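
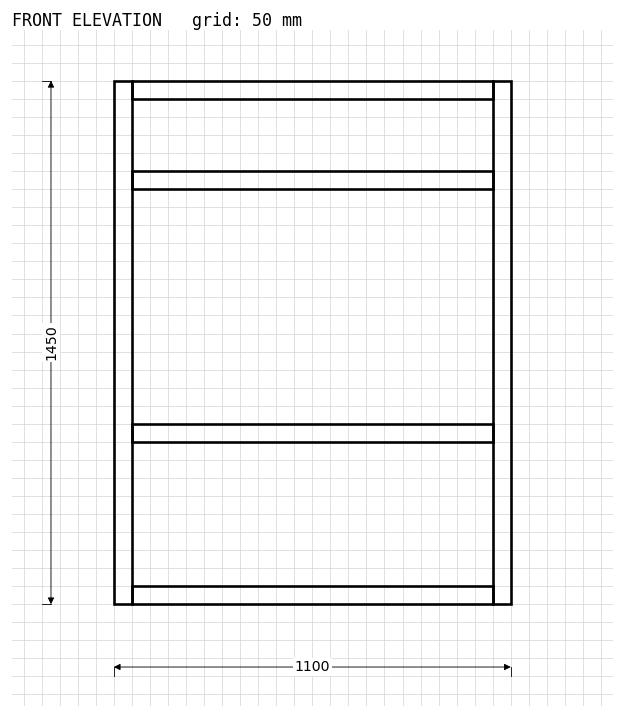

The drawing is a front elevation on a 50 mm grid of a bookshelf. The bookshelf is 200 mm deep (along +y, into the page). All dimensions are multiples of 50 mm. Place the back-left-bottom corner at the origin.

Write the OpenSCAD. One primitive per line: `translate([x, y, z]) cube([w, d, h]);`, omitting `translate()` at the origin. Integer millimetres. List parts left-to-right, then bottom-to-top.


cube([50, 200, 1450]);
translate([50, 0, 0]) cube([1000, 200, 50]);
translate([50, 0, 450]) cube([1000, 200, 50]);
translate([50, 0, 1150]) cube([1000, 200, 50]);
translate([50, 0, 1400]) cube([1000, 200, 50]);
translate([1050, 0, 0]) cube([50, 200, 1450]);


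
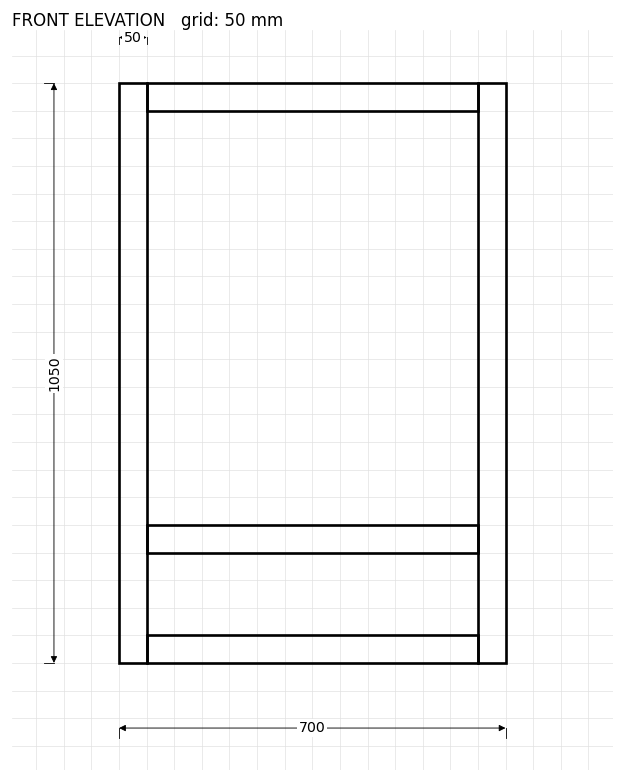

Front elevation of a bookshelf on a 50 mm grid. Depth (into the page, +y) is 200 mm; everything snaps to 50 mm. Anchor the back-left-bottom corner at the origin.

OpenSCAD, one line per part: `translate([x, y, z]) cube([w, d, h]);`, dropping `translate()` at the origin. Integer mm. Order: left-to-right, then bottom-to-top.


cube([50, 200, 1050]);
translate([50, 0, 0]) cube([600, 200, 50]);
translate([50, 0, 200]) cube([600, 200, 50]);
translate([50, 0, 1000]) cube([600, 200, 50]);
translate([650, 0, 0]) cube([50, 200, 1050]);


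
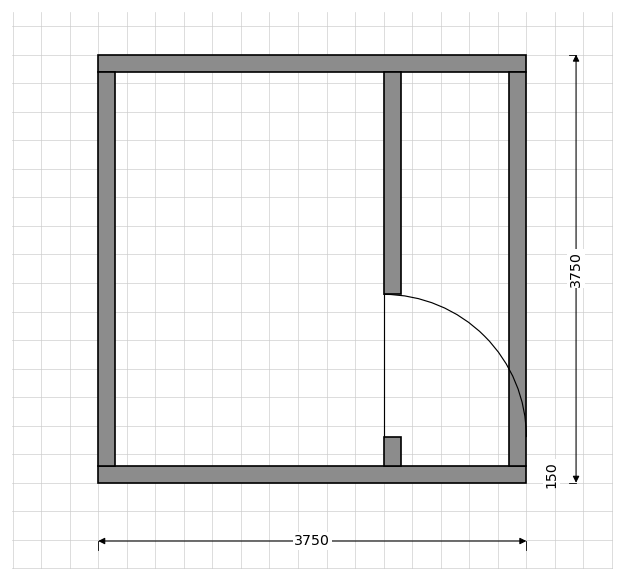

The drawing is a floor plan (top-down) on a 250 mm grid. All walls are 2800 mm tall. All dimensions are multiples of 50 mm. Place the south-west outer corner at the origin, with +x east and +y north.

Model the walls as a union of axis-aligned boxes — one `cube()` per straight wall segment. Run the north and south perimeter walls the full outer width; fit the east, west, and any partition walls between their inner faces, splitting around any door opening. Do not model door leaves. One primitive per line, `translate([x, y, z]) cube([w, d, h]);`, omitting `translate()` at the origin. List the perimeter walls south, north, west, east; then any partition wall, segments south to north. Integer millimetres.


cube([3750, 150, 2800]);
translate([0, 3600, 0]) cube([3750, 150, 2800]);
translate([0, 150, 0]) cube([150, 3450, 2800]);
translate([3600, 150, 0]) cube([150, 3450, 2800]);
translate([2500, 150, 0]) cube([150, 250, 2800]);
translate([2500, 1650, 0]) cube([150, 1950, 2800]);


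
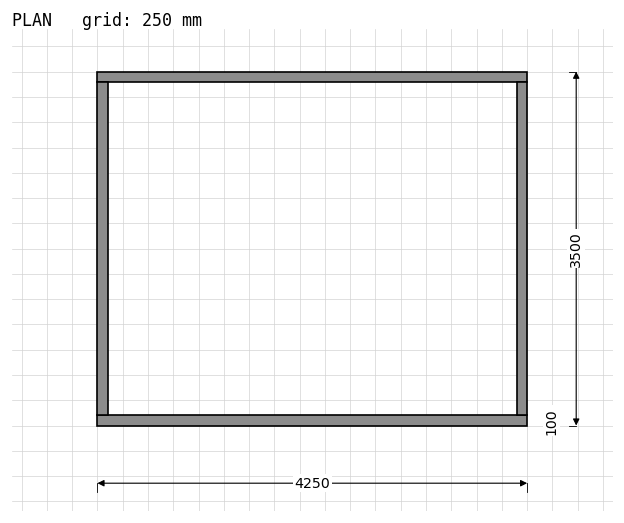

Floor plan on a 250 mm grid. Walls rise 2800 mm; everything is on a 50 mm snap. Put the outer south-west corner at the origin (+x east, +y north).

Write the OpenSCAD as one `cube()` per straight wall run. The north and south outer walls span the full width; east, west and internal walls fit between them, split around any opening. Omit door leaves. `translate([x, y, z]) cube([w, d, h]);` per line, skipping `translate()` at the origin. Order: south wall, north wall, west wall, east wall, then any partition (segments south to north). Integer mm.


cube([4250, 100, 2800]);
translate([0, 3400, 0]) cube([4250, 100, 2800]);
translate([0, 100, 0]) cube([100, 3300, 2800]);
translate([4150, 100, 0]) cube([100, 3300, 2800]);


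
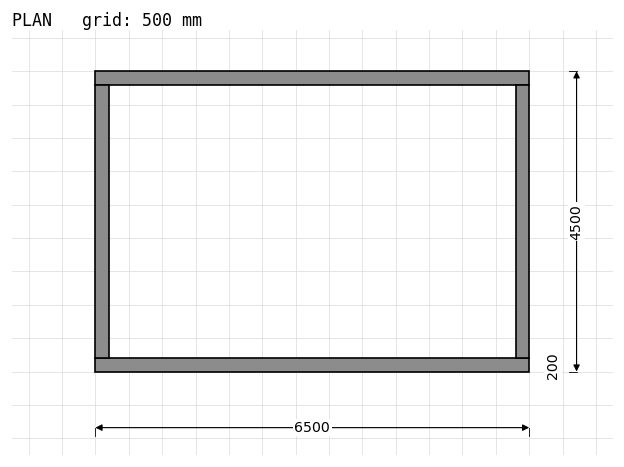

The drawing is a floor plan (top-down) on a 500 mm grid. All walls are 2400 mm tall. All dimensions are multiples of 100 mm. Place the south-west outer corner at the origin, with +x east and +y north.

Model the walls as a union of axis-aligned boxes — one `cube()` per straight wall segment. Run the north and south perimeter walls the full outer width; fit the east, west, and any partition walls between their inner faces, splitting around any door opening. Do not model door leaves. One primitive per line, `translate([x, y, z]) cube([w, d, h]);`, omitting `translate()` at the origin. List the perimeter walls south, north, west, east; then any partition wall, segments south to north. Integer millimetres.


cube([6500, 200, 2400]);
translate([0, 4300, 0]) cube([6500, 200, 2400]);
translate([0, 200, 0]) cube([200, 4100, 2400]);
translate([6300, 200, 0]) cube([200, 4100, 2400]);


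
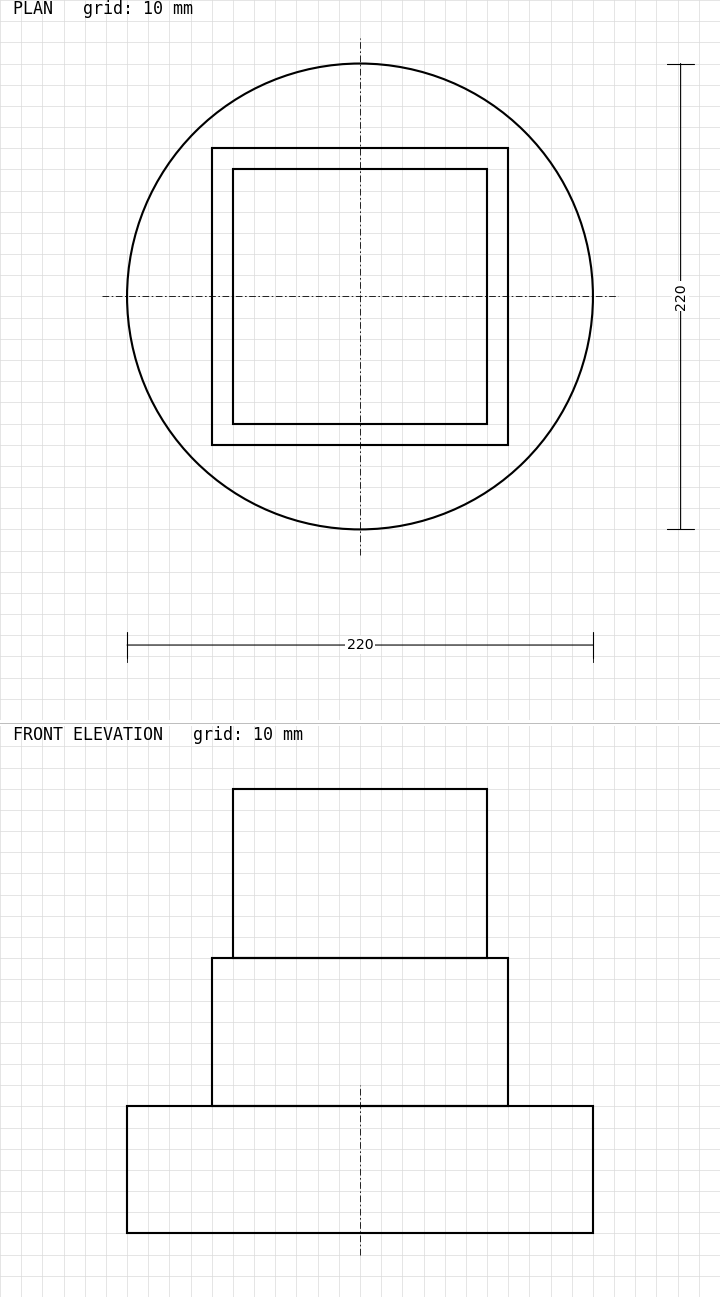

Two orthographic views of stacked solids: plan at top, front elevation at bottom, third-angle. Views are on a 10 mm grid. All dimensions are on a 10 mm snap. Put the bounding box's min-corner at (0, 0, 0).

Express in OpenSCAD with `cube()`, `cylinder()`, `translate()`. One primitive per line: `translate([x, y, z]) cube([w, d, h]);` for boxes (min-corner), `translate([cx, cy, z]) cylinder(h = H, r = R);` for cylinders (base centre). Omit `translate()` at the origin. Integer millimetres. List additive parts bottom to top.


translate([110, 110, 0]) cylinder(h = 60, r = 110);
translate([40, 40, 60]) cube([140, 140, 70]);
translate([50, 50, 130]) cube([120, 120, 80]);


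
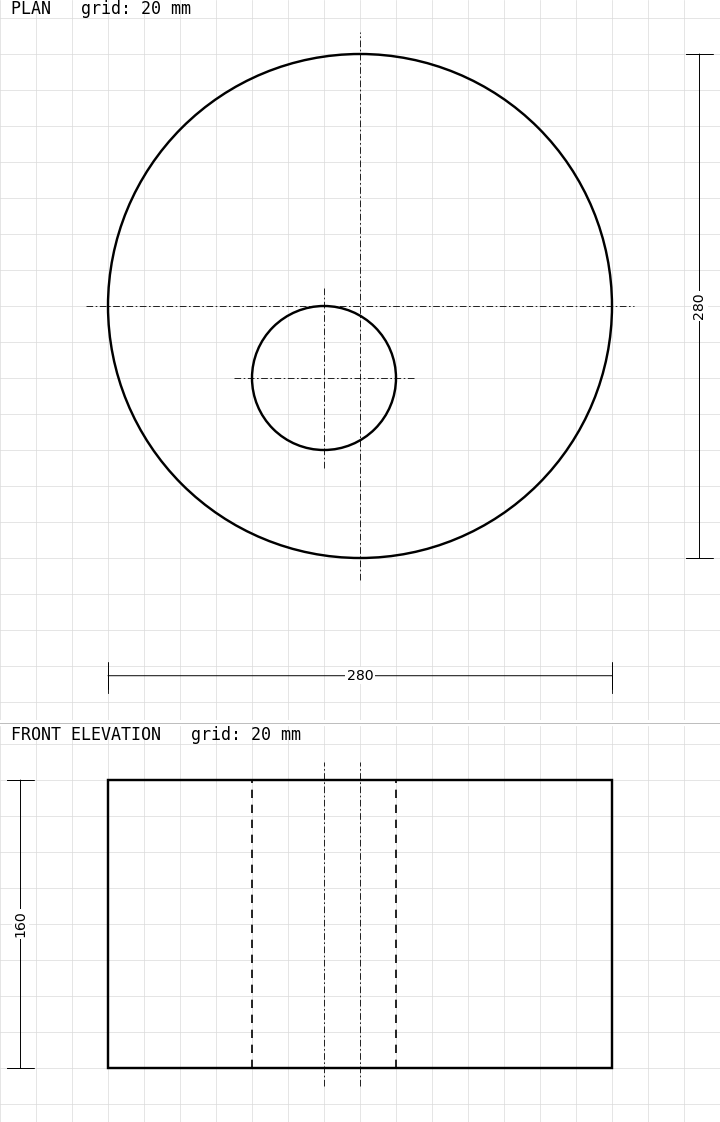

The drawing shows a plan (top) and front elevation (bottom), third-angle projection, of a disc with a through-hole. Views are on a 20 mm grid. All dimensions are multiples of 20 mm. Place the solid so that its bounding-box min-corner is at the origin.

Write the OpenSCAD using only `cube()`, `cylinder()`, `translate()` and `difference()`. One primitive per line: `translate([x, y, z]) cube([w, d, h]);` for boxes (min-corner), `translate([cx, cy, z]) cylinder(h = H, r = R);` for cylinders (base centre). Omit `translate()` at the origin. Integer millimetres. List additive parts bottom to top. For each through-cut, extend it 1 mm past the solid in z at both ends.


difference() {
  translate([140, 140, 0]) cylinder(h = 160, r = 140);
  translate([120, 100, -1]) cylinder(h = 162, r = 40);
}


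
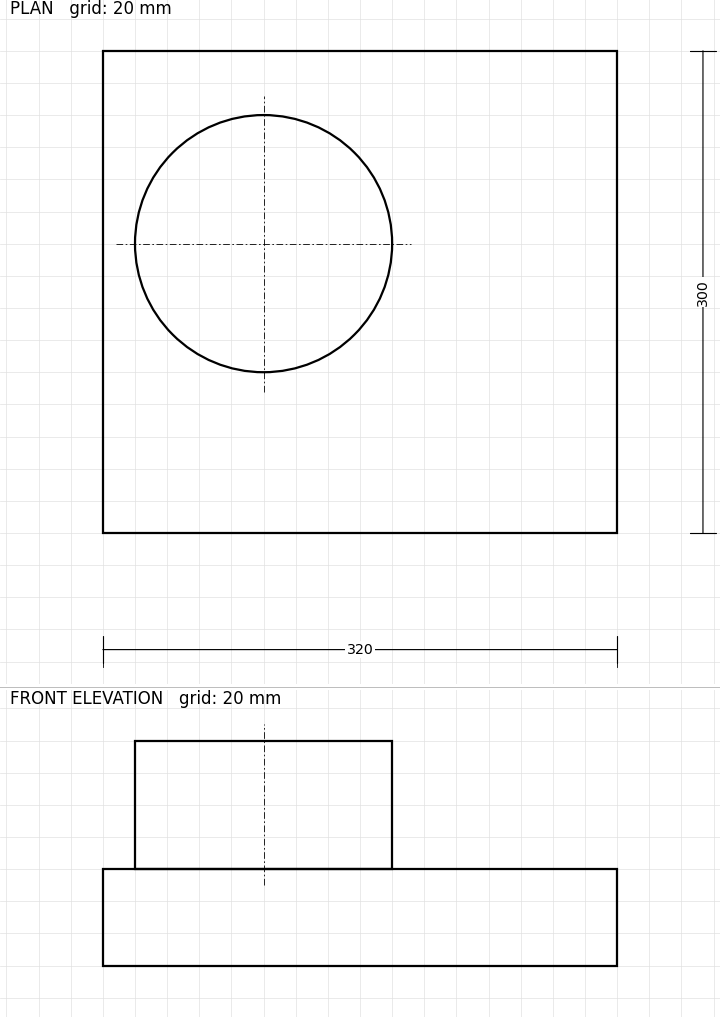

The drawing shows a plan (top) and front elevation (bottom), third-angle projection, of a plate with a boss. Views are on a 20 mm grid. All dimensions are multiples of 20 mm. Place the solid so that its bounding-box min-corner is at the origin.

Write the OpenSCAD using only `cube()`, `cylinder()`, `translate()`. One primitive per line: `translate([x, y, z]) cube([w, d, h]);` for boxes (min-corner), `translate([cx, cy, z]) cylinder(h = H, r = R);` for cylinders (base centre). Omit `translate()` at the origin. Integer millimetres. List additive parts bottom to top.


cube([320, 300, 60]);
translate([100, 180, 60]) cylinder(h = 80, r = 80);


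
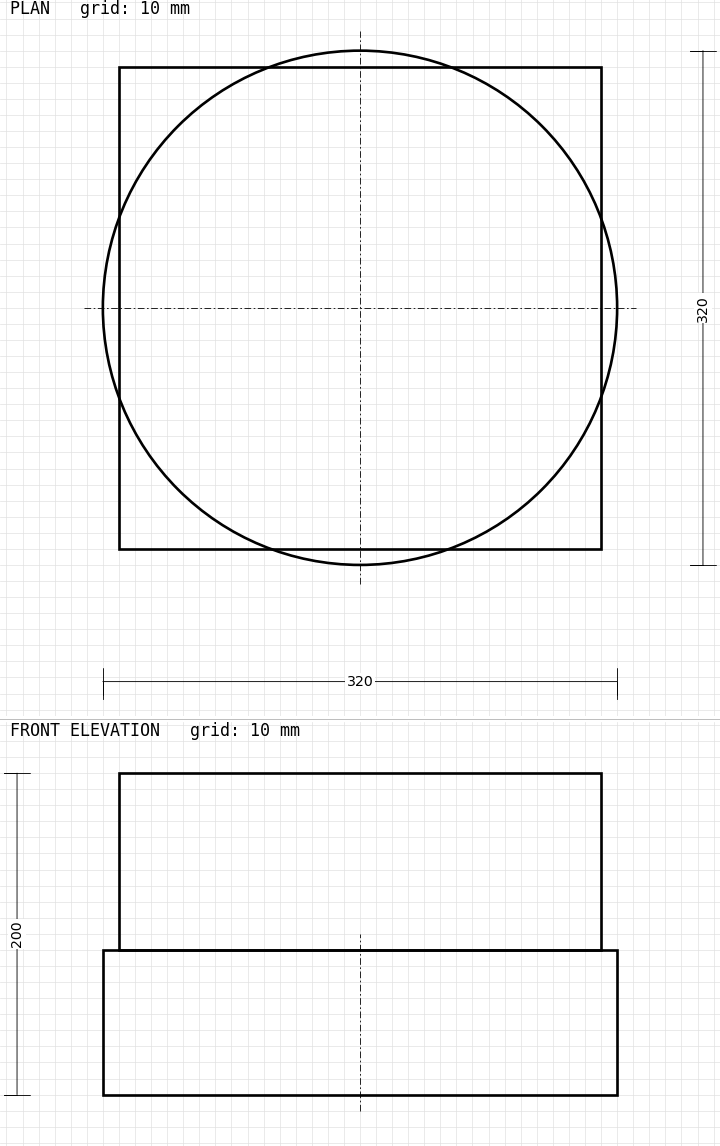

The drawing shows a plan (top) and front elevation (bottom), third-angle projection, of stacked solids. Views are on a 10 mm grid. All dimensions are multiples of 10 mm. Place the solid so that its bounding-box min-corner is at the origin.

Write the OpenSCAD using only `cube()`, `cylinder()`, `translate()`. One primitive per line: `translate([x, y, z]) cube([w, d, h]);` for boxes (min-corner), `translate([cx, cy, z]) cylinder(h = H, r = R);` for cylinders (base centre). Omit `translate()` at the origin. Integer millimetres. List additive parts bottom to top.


translate([160, 160, 0]) cylinder(h = 90, r = 160);
translate([10, 10, 90]) cube([300, 300, 110]);


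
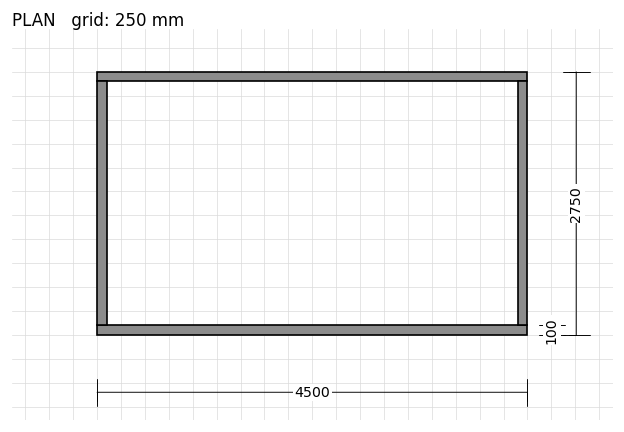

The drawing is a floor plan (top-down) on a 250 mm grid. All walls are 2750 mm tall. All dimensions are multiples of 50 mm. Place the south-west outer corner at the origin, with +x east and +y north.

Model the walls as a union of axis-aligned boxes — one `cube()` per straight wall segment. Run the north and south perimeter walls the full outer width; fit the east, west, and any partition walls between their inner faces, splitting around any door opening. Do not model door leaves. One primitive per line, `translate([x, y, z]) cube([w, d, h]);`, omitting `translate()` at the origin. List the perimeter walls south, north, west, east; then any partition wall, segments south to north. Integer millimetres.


cube([4500, 100, 2750]);
translate([0, 2650, 0]) cube([4500, 100, 2750]);
translate([0, 100, 0]) cube([100, 2550, 2750]);
translate([4400, 100, 0]) cube([100, 2550, 2750]);


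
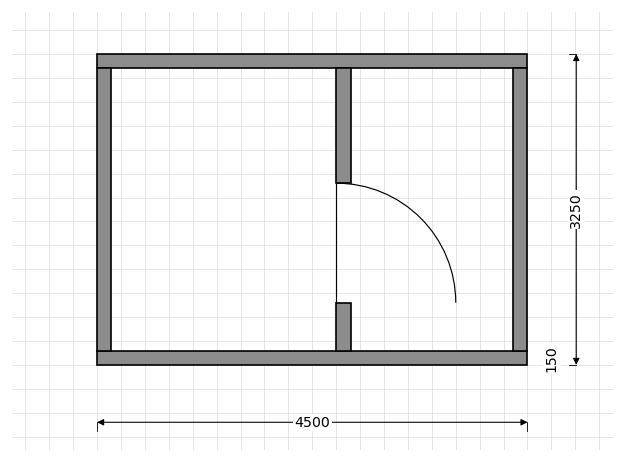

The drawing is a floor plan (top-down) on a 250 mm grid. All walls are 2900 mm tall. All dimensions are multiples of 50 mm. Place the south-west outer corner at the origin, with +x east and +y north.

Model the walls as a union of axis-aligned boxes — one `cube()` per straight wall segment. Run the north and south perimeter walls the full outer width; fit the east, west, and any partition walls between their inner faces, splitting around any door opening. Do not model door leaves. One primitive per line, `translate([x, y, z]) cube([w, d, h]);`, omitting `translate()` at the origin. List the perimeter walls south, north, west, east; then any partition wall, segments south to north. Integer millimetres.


cube([4500, 150, 2900]);
translate([0, 3100, 0]) cube([4500, 150, 2900]);
translate([0, 150, 0]) cube([150, 2950, 2900]);
translate([4350, 150, 0]) cube([150, 2950, 2900]);
translate([2500, 150, 0]) cube([150, 500, 2900]);
translate([2500, 1900, 0]) cube([150, 1200, 2900]);


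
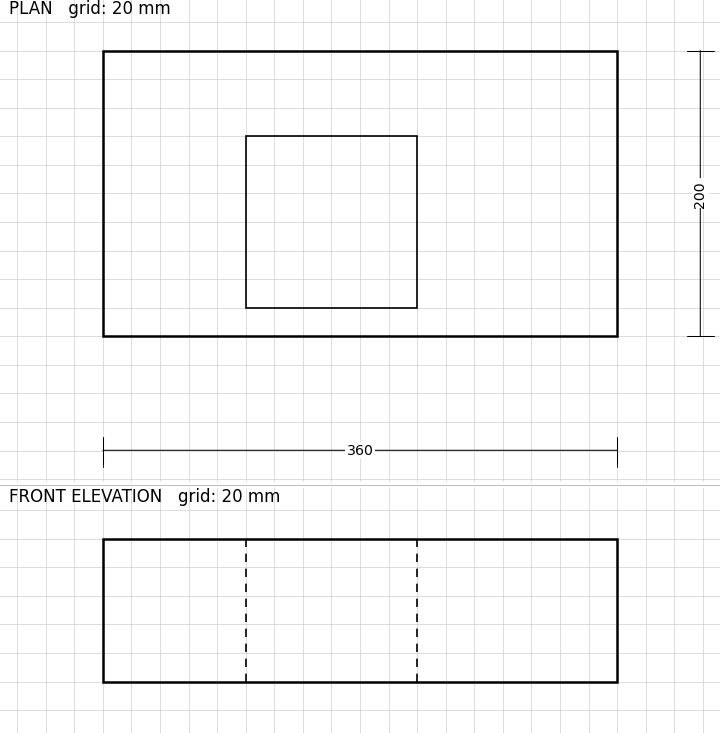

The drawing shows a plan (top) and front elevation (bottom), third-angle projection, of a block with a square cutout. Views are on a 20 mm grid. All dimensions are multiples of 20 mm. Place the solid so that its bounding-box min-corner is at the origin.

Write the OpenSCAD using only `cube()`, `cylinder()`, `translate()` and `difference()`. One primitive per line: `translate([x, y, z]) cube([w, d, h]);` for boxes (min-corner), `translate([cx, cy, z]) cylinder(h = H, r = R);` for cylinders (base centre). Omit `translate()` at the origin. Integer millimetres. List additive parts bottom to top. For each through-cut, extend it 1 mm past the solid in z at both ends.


difference() {
  cube([360, 200, 100]);
  translate([100, 20, -1]) cube([120, 120, 102]);
}


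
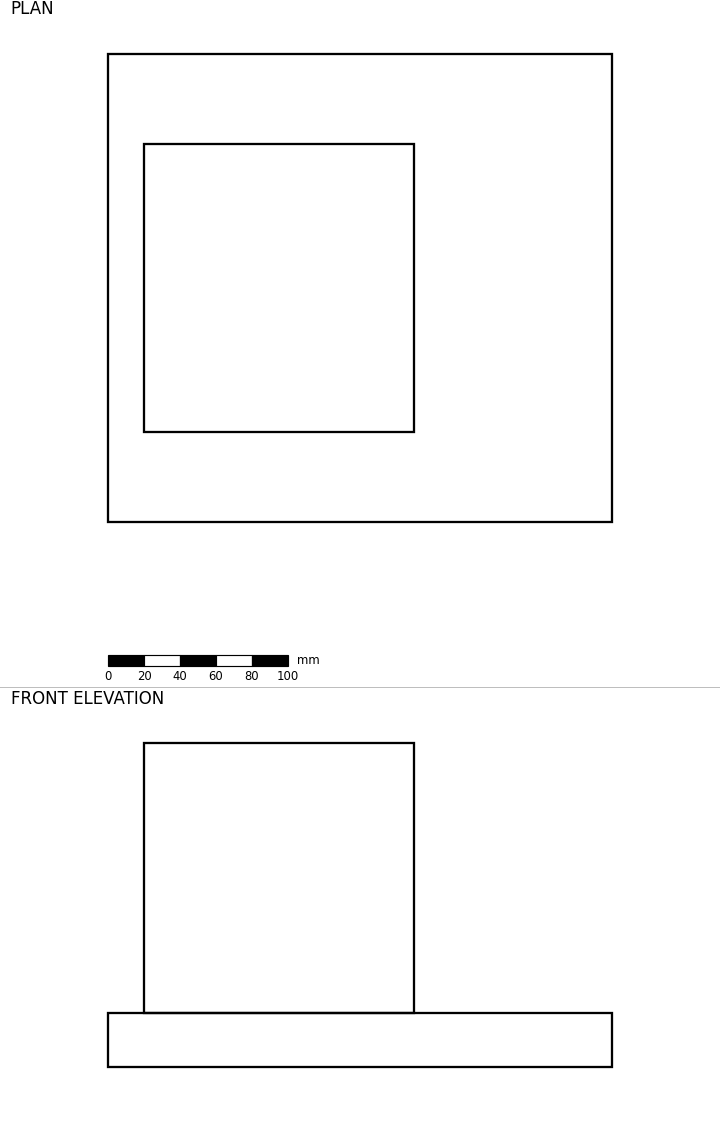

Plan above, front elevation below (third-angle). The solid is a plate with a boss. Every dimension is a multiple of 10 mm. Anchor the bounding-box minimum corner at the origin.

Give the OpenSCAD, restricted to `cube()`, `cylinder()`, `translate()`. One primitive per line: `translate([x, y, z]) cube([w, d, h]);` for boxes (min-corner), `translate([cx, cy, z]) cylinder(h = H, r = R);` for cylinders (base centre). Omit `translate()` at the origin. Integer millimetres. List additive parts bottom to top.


cube([280, 260, 30]);
translate([20, 50, 30]) cube([150, 160, 150]);


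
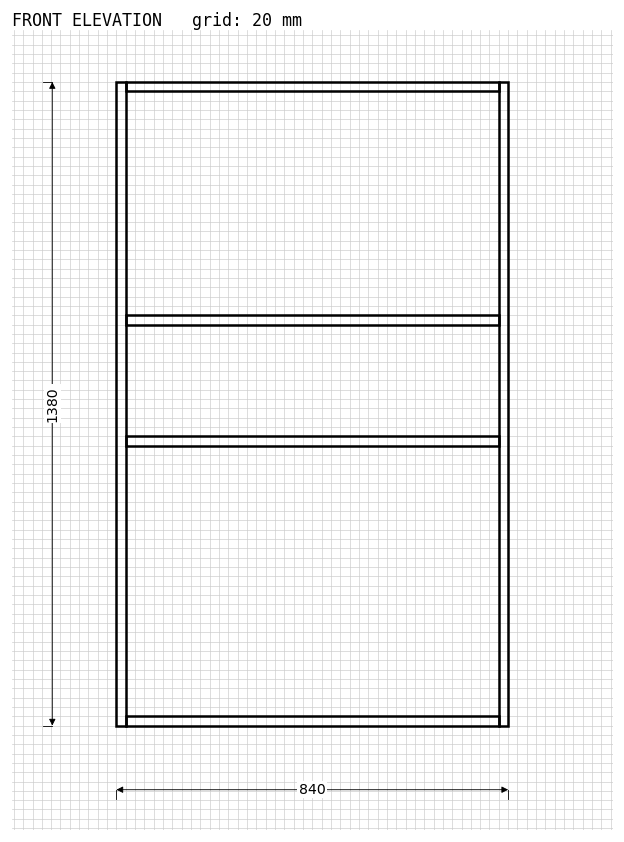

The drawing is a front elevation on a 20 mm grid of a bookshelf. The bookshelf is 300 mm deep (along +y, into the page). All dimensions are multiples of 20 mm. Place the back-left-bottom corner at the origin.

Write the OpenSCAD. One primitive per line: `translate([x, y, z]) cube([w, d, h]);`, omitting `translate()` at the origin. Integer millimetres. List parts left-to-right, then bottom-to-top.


cube([20, 300, 1380]);
translate([20, 0, 0]) cube([800, 300, 20]);
translate([20, 0, 600]) cube([800, 300, 20]);
translate([20, 0, 860]) cube([800, 300, 20]);
translate([20, 0, 1360]) cube([800, 300, 20]);
translate([820, 0, 0]) cube([20, 300, 1380]);


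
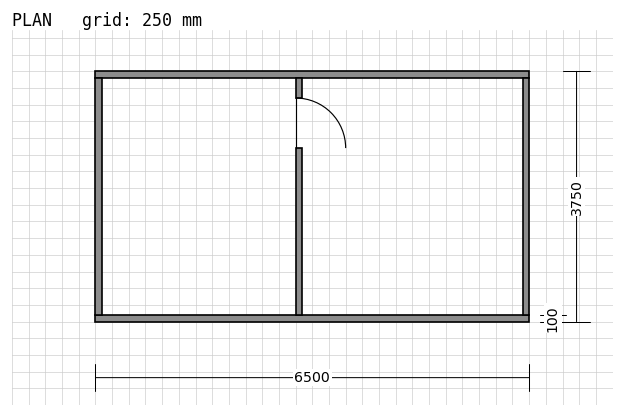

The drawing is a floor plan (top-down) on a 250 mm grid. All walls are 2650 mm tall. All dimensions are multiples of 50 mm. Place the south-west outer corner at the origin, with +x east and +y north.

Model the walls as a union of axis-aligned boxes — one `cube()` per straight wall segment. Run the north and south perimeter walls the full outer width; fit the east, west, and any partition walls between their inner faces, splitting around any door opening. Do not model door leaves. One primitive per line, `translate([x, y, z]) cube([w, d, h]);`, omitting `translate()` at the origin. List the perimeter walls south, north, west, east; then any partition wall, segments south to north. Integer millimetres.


cube([6500, 100, 2650]);
translate([0, 3650, 0]) cube([6500, 100, 2650]);
translate([0, 100, 0]) cube([100, 3550, 2650]);
translate([6400, 100, 0]) cube([100, 3550, 2650]);
translate([3000, 100, 0]) cube([100, 2500, 2650]);
translate([3000, 3350, 0]) cube([100, 300, 2650]);


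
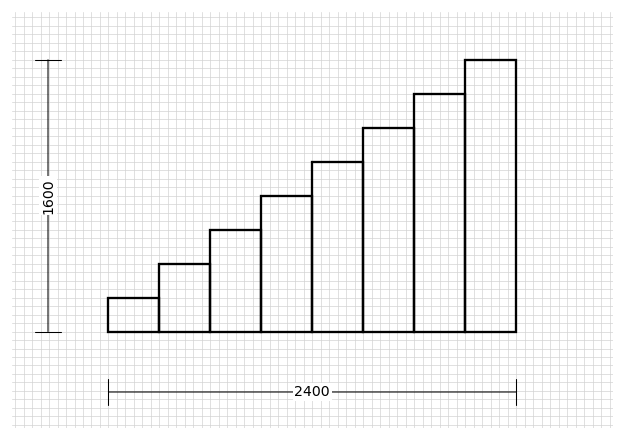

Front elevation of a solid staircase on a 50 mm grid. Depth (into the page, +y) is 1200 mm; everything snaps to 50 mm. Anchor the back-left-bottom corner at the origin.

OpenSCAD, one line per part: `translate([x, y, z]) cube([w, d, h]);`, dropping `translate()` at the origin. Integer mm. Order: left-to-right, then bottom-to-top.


cube([300, 1200, 200]);
translate([300, 0, 0]) cube([300, 1200, 400]);
translate([600, 0, 0]) cube([300, 1200, 600]);
translate([900, 0, 0]) cube([300, 1200, 800]);
translate([1200, 0, 0]) cube([300, 1200, 1000]);
translate([1500, 0, 0]) cube([300, 1200, 1200]);
translate([1800, 0, 0]) cube([300, 1200, 1400]);
translate([2100, 0, 0]) cube([300, 1200, 1600]);


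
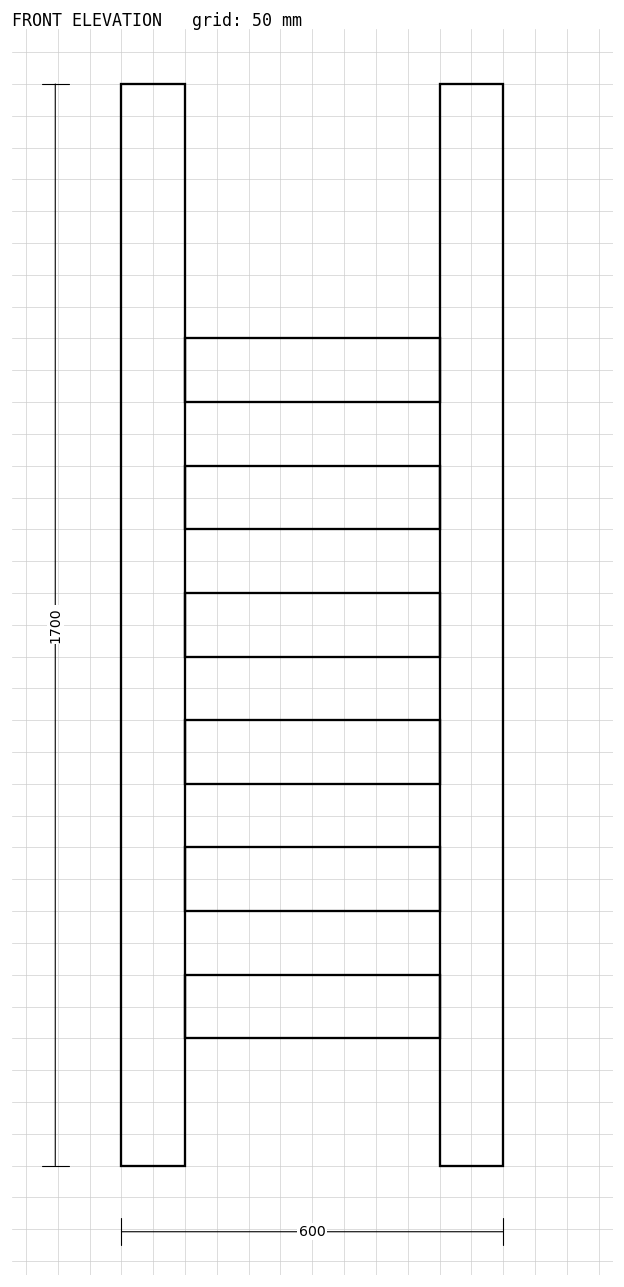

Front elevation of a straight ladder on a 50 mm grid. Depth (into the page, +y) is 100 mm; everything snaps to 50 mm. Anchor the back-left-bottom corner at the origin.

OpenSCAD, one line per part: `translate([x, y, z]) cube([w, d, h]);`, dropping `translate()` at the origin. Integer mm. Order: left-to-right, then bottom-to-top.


cube([100, 100, 1700]);
translate([100, 0, 200]) cube([400, 100, 100]);
translate([100, 0, 400]) cube([400, 100, 100]);
translate([100, 0, 600]) cube([400, 100, 100]);
translate([100, 0, 800]) cube([400, 100, 100]);
translate([100, 0, 1000]) cube([400, 100, 100]);
translate([100, 0, 1200]) cube([400, 100, 100]);
translate([500, 0, 0]) cube([100, 100, 1700]);


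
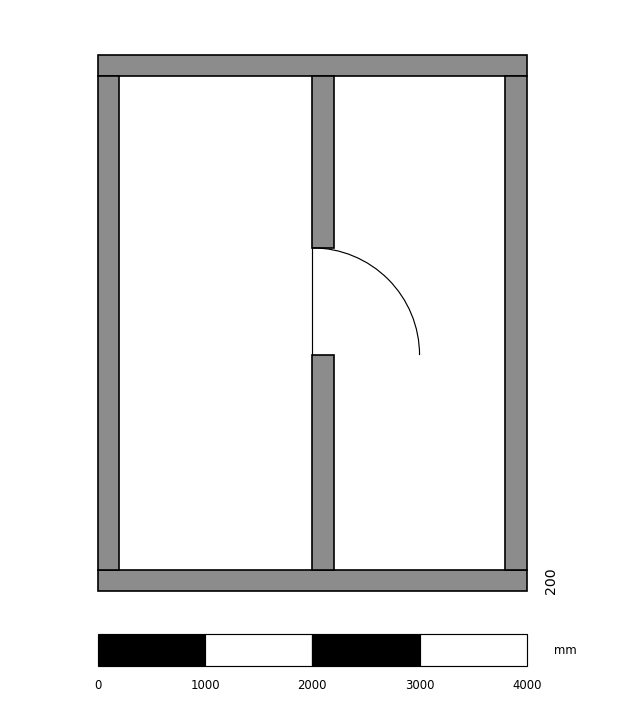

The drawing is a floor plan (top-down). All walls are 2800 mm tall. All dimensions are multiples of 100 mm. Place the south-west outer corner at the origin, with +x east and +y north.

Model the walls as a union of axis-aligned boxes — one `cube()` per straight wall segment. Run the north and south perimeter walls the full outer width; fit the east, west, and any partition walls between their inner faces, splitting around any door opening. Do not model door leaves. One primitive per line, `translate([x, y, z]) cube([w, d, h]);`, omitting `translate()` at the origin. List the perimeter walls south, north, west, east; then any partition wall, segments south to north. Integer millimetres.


cube([4000, 200, 2800]);
translate([0, 4800, 0]) cube([4000, 200, 2800]);
translate([0, 200, 0]) cube([200, 4600, 2800]);
translate([3800, 200, 0]) cube([200, 4600, 2800]);
translate([2000, 200, 0]) cube([200, 2000, 2800]);
translate([2000, 3200, 0]) cube([200, 1600, 2800]);


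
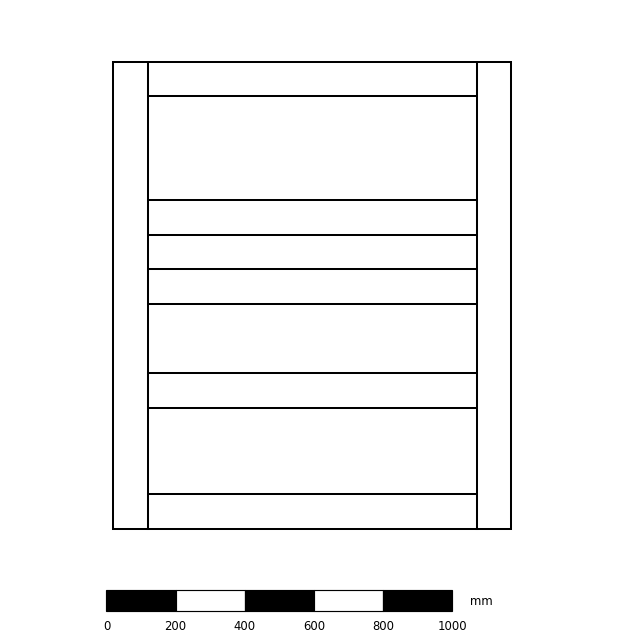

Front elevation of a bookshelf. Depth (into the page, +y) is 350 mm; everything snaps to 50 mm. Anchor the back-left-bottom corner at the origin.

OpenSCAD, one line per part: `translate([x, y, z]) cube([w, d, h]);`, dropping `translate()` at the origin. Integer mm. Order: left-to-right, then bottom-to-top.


cube([100, 350, 1350]);
translate([100, 0, 0]) cube([950, 350, 100]);
translate([100, 0, 350]) cube([950, 350, 100]);
translate([100, 0, 650]) cube([950, 350, 100]);
translate([100, 0, 850]) cube([950, 350, 100]);
translate([100, 0, 1250]) cube([950, 350, 100]);
translate([1050, 0, 0]) cube([100, 350, 1350]);


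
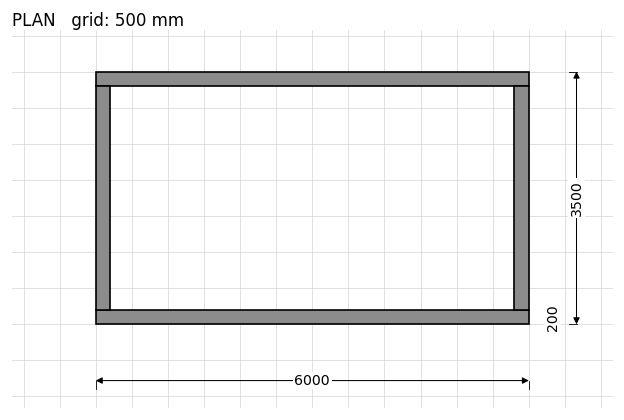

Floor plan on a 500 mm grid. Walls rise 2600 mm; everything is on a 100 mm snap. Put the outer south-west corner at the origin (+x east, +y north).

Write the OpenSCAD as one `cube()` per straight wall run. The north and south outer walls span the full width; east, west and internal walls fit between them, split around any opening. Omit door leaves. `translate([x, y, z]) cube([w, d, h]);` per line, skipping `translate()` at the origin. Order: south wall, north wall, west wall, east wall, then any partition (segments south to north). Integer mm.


cube([6000, 200, 2600]);
translate([0, 3300, 0]) cube([6000, 200, 2600]);
translate([0, 200, 0]) cube([200, 3100, 2600]);
translate([5800, 200, 0]) cube([200, 3100, 2600]);


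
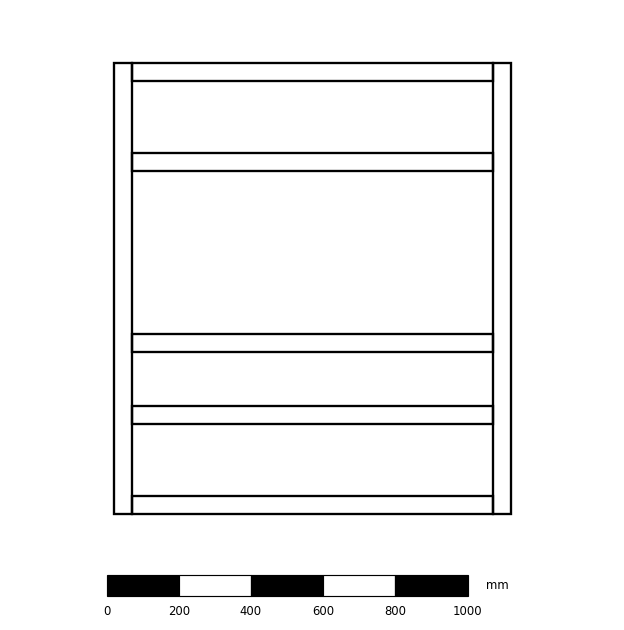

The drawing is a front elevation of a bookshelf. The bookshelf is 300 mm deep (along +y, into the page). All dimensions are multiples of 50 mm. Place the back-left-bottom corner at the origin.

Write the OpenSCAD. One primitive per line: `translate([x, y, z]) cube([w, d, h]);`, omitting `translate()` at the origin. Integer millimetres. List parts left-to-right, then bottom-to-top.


cube([50, 300, 1250]);
translate([50, 0, 0]) cube([1000, 300, 50]);
translate([50, 0, 250]) cube([1000, 300, 50]);
translate([50, 0, 450]) cube([1000, 300, 50]);
translate([50, 0, 950]) cube([1000, 300, 50]);
translate([50, 0, 1200]) cube([1000, 300, 50]);
translate([1050, 0, 0]) cube([50, 300, 1250]);


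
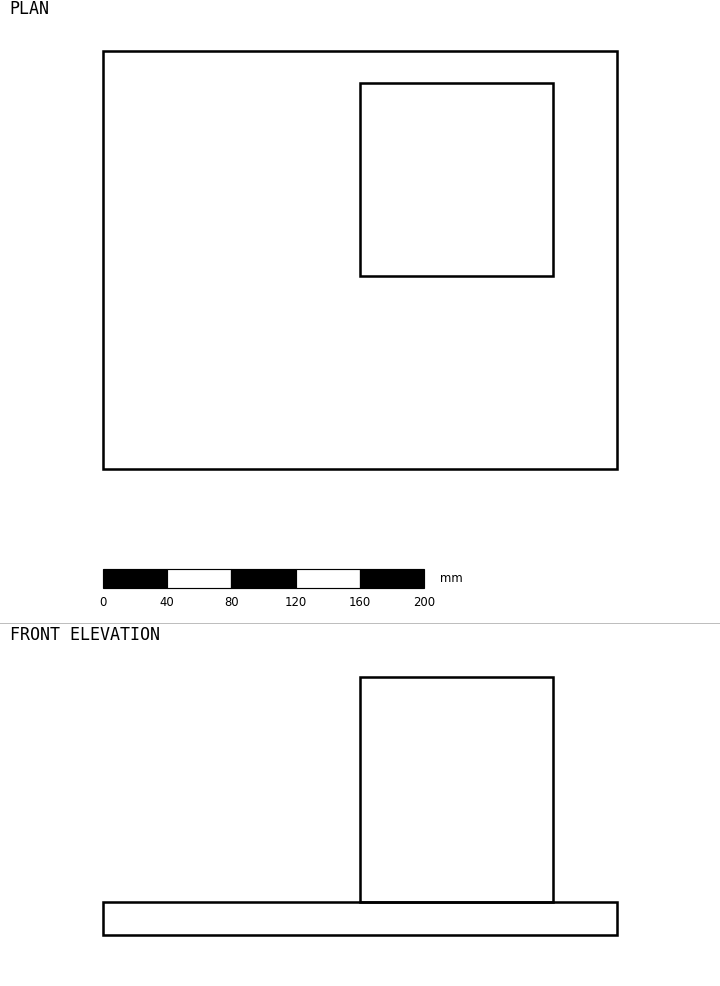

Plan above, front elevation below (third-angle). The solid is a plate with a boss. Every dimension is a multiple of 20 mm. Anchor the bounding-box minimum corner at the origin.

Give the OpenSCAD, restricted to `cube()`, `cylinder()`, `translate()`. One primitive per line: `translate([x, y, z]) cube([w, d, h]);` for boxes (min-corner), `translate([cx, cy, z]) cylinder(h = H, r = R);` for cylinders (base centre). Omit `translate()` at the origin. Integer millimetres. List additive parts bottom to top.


cube([320, 260, 20]);
translate([160, 120, 20]) cube([120, 120, 140]);


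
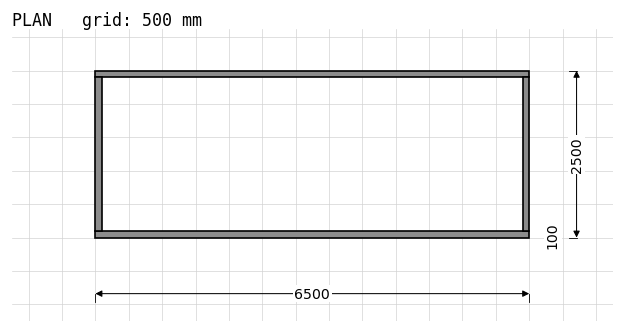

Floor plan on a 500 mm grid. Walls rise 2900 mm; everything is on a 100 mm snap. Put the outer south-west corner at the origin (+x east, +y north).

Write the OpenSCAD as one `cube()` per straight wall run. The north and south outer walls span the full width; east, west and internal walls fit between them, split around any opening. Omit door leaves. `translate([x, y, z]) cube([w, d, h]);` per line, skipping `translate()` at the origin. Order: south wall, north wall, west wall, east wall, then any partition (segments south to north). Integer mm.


cube([6500, 100, 2900]);
translate([0, 2400, 0]) cube([6500, 100, 2900]);
translate([0, 100, 0]) cube([100, 2300, 2900]);
translate([6400, 100, 0]) cube([100, 2300, 2900]);


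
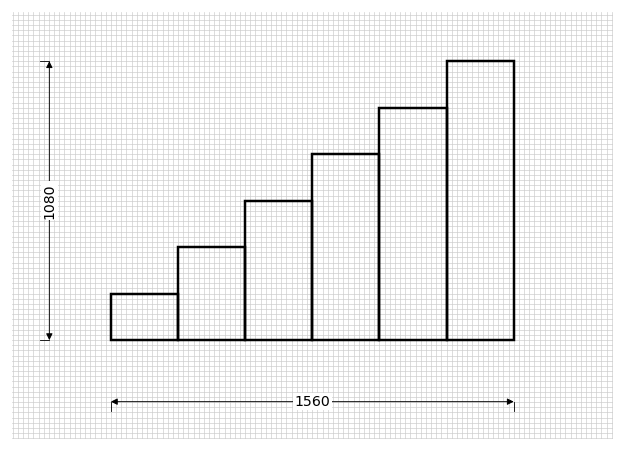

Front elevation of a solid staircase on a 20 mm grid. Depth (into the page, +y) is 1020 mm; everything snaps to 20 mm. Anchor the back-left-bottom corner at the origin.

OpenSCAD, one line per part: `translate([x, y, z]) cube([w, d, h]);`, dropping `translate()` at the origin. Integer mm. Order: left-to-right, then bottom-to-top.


cube([260, 1020, 180]);
translate([260, 0, 0]) cube([260, 1020, 360]);
translate([520, 0, 0]) cube([260, 1020, 540]);
translate([780, 0, 0]) cube([260, 1020, 720]);
translate([1040, 0, 0]) cube([260, 1020, 900]);
translate([1300, 0, 0]) cube([260, 1020, 1080]);


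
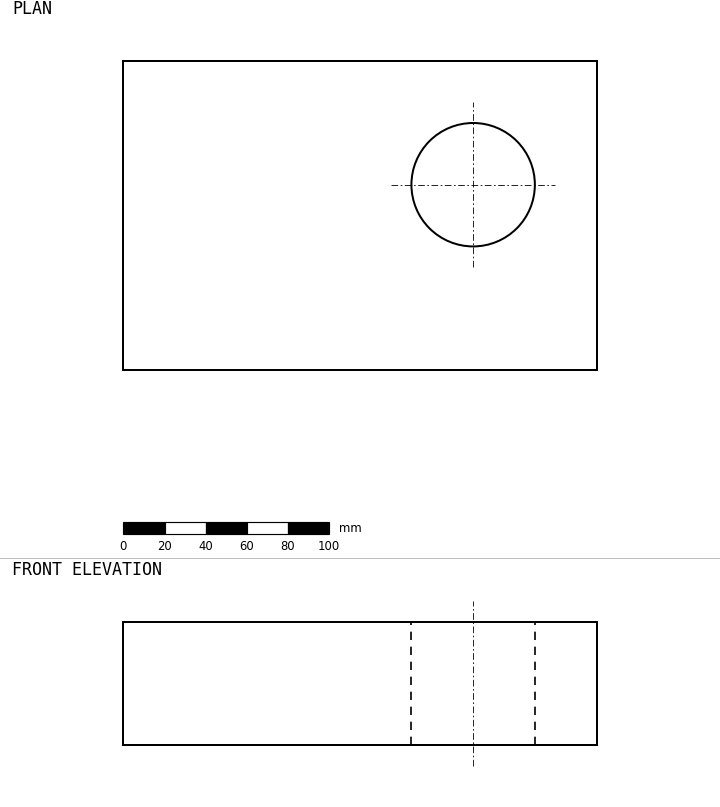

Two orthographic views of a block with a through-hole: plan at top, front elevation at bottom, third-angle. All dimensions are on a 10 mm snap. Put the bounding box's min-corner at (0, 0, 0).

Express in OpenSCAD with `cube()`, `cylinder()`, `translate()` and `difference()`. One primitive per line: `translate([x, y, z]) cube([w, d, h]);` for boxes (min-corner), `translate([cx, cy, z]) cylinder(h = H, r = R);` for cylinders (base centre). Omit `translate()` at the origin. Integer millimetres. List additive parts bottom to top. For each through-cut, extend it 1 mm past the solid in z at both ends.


difference() {
  cube([230, 150, 60]);
  translate([170, 90, -1]) cylinder(h = 62, r = 30);
}


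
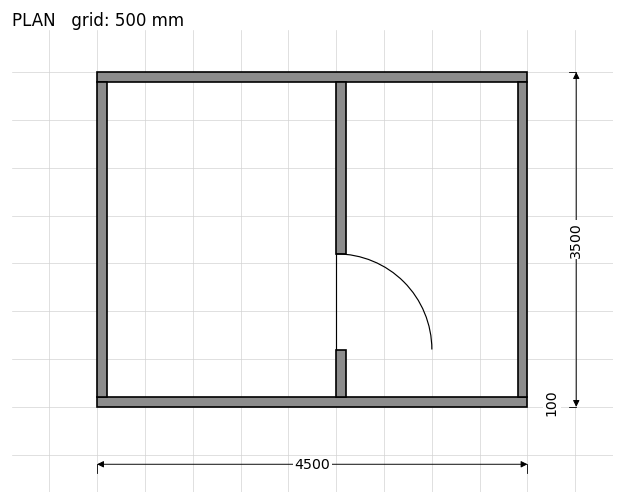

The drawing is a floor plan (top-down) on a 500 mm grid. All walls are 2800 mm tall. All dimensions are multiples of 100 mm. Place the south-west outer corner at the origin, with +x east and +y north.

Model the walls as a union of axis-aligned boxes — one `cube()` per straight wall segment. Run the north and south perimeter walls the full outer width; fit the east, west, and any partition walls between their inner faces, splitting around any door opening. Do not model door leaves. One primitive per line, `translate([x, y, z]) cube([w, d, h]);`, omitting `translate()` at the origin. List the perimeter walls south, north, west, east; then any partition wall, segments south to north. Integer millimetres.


cube([4500, 100, 2800]);
translate([0, 3400, 0]) cube([4500, 100, 2800]);
translate([0, 100, 0]) cube([100, 3300, 2800]);
translate([4400, 100, 0]) cube([100, 3300, 2800]);
translate([2500, 100, 0]) cube([100, 500, 2800]);
translate([2500, 1600, 0]) cube([100, 1800, 2800]);


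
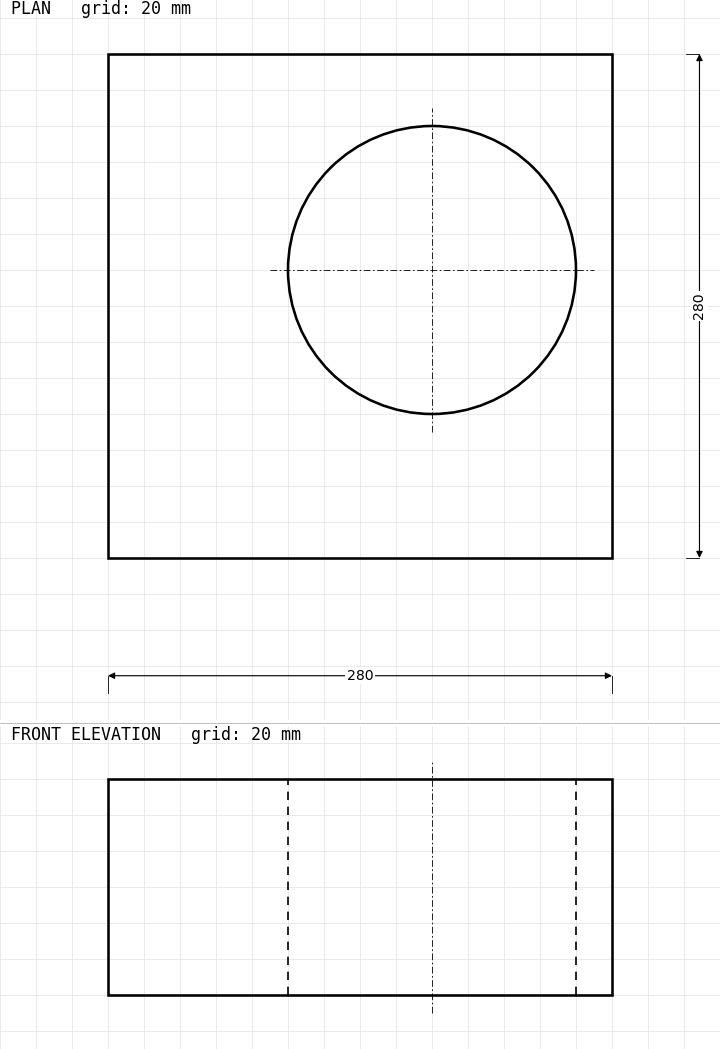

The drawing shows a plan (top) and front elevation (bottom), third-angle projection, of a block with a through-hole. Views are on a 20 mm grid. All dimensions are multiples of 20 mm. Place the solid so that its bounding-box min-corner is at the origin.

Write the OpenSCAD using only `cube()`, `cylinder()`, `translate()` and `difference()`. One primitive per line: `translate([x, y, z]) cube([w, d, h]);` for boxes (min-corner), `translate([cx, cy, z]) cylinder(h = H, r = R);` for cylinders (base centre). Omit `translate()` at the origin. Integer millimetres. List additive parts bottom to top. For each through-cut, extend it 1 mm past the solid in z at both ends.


difference() {
  cube([280, 280, 120]);
  translate([180, 160, -1]) cylinder(h = 122, r = 80);
}


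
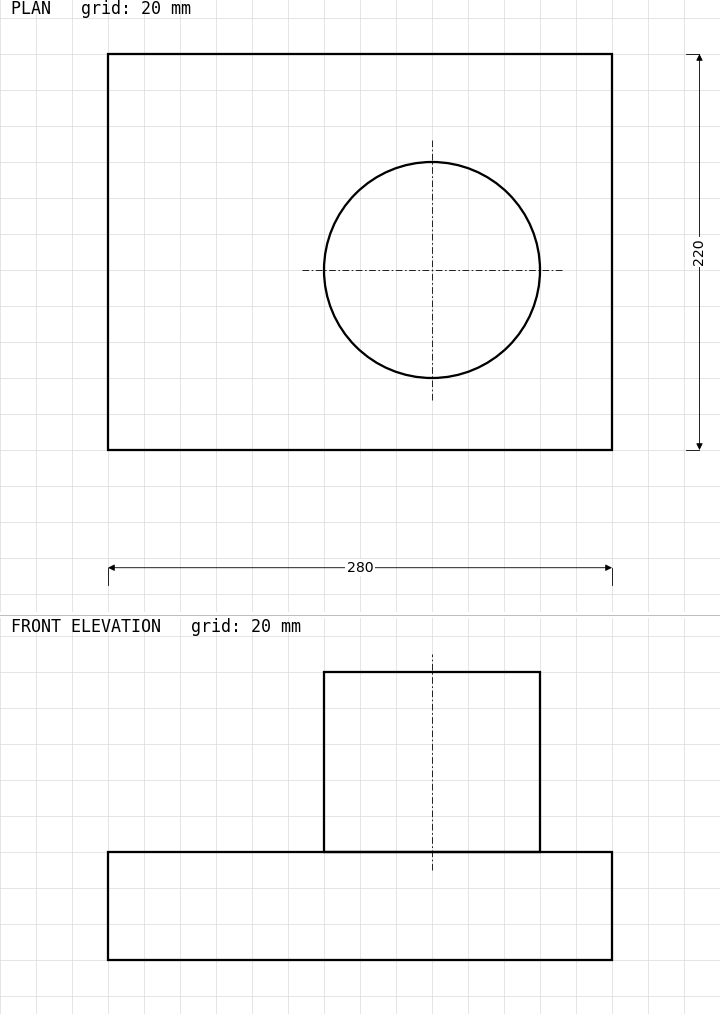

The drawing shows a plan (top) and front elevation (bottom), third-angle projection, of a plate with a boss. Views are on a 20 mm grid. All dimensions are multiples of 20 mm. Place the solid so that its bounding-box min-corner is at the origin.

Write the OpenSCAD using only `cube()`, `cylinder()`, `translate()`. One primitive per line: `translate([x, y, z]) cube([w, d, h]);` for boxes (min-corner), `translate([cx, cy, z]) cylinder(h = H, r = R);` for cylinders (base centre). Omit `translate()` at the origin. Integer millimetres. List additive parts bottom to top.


cube([280, 220, 60]);
translate([180, 100, 60]) cylinder(h = 100, r = 60);


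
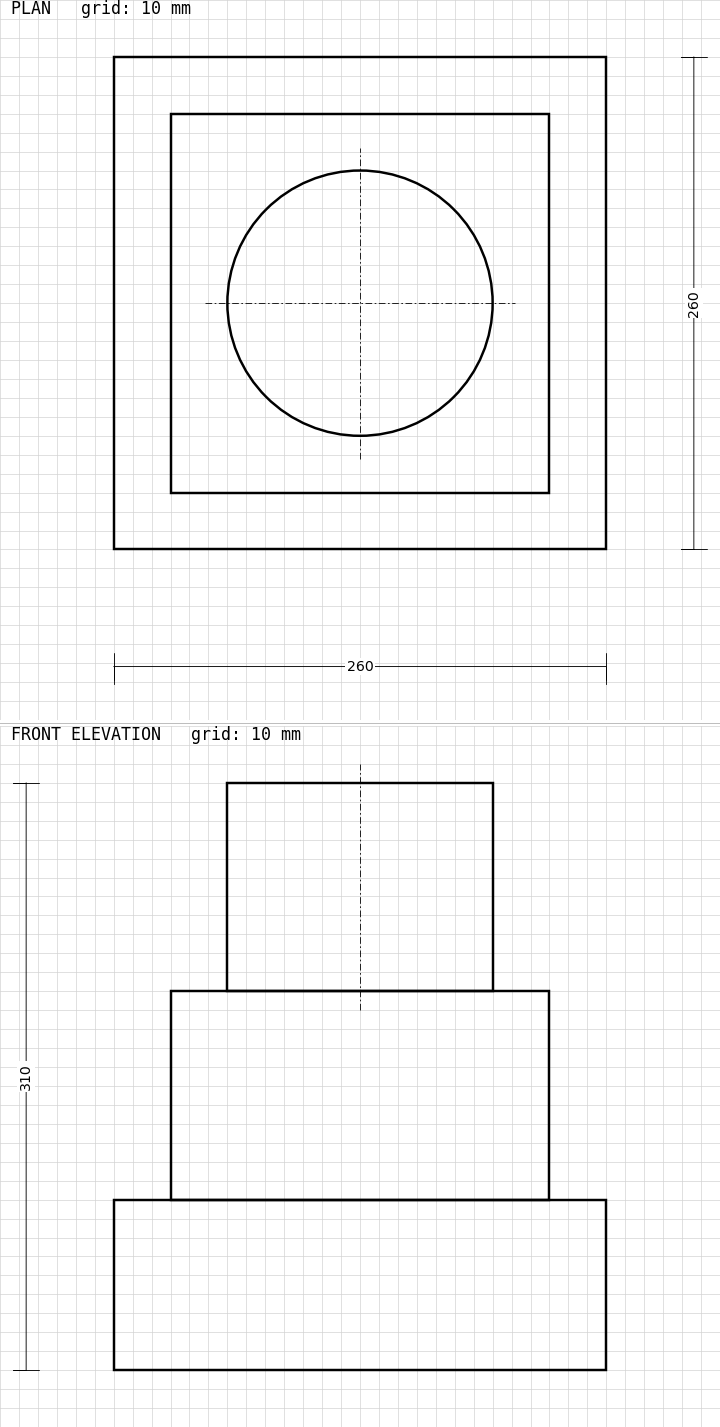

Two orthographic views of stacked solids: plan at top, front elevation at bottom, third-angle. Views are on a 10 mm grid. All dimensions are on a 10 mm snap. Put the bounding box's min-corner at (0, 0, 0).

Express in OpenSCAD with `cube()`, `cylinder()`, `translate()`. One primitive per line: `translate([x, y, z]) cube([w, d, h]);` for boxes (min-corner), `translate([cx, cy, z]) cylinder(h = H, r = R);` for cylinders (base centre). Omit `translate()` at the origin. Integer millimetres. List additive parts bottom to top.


cube([260, 260, 90]);
translate([30, 30, 90]) cube([200, 200, 110]);
translate([130, 130, 200]) cylinder(h = 110, r = 70);


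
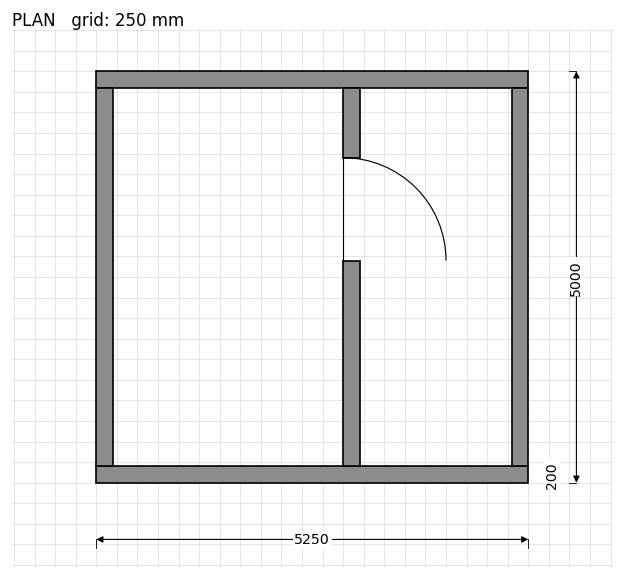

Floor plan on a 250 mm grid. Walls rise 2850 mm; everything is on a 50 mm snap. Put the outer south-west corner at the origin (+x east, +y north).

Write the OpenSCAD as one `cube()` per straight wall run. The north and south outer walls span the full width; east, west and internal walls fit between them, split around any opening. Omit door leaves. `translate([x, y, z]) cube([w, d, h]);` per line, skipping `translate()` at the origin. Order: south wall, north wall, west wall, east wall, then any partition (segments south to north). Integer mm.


cube([5250, 200, 2850]);
translate([0, 4800, 0]) cube([5250, 200, 2850]);
translate([0, 200, 0]) cube([200, 4600, 2850]);
translate([5050, 200, 0]) cube([200, 4600, 2850]);
translate([3000, 200, 0]) cube([200, 2500, 2850]);
translate([3000, 3950, 0]) cube([200, 850, 2850]);


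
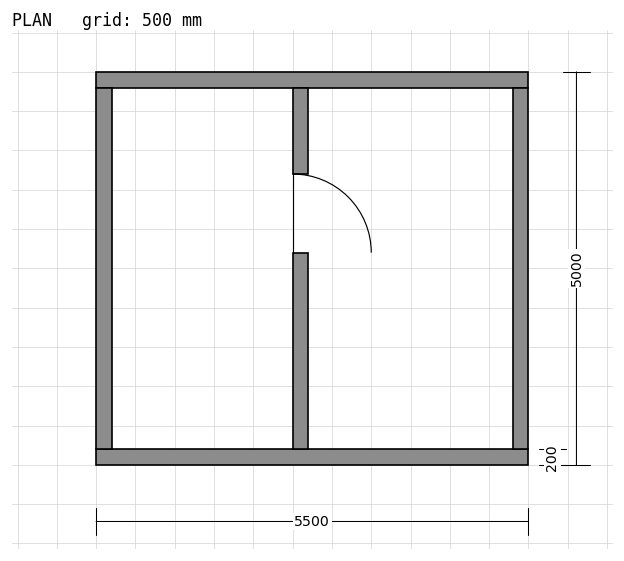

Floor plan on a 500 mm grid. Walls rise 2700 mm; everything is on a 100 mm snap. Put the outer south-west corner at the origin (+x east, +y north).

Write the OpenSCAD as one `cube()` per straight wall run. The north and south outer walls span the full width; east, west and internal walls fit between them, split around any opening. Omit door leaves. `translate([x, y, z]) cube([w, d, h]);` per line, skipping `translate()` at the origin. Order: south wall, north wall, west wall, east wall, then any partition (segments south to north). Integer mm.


cube([5500, 200, 2700]);
translate([0, 4800, 0]) cube([5500, 200, 2700]);
translate([0, 200, 0]) cube([200, 4600, 2700]);
translate([5300, 200, 0]) cube([200, 4600, 2700]);
translate([2500, 200, 0]) cube([200, 2500, 2700]);
translate([2500, 3700, 0]) cube([200, 1100, 2700]);


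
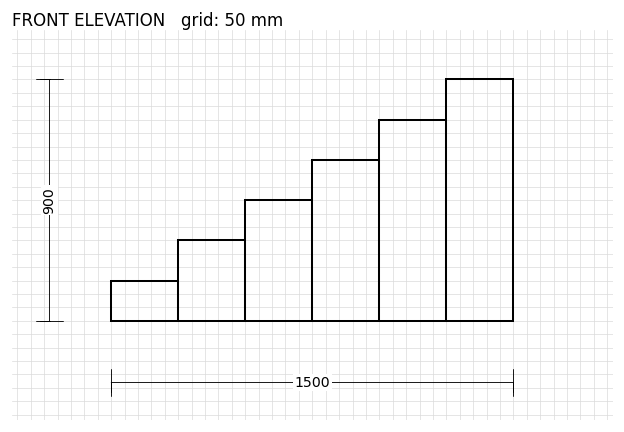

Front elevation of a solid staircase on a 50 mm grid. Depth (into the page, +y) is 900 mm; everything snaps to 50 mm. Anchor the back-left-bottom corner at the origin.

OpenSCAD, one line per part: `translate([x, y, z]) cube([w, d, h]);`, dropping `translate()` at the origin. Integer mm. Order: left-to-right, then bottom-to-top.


cube([250, 900, 150]);
translate([250, 0, 0]) cube([250, 900, 300]);
translate([500, 0, 0]) cube([250, 900, 450]);
translate([750, 0, 0]) cube([250, 900, 600]);
translate([1000, 0, 0]) cube([250, 900, 750]);
translate([1250, 0, 0]) cube([250, 900, 900]);


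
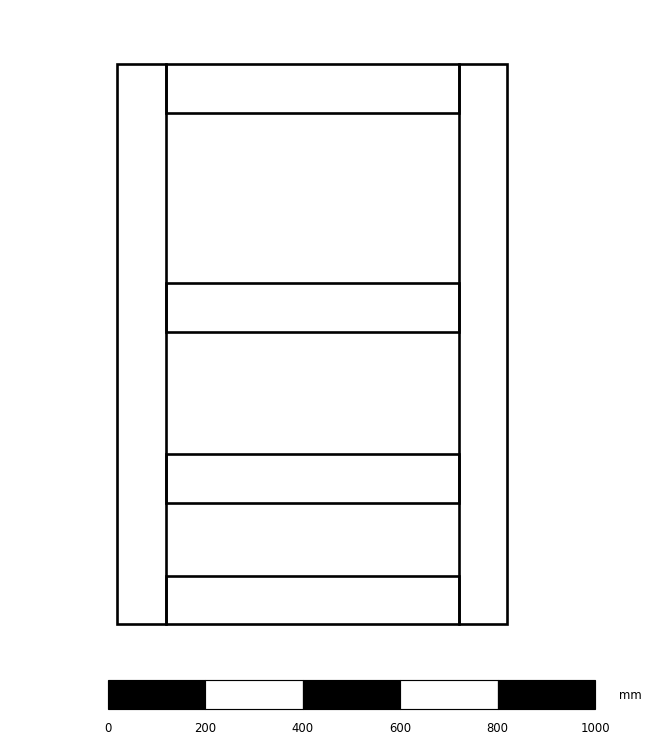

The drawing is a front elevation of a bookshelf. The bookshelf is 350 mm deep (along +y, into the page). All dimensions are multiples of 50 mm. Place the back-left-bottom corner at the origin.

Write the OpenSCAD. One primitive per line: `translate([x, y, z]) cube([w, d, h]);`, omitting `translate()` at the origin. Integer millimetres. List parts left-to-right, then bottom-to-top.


cube([100, 350, 1150]);
translate([100, 0, 0]) cube([600, 350, 100]);
translate([100, 0, 250]) cube([600, 350, 100]);
translate([100, 0, 600]) cube([600, 350, 100]);
translate([100, 0, 1050]) cube([600, 350, 100]);
translate([700, 0, 0]) cube([100, 350, 1150]);


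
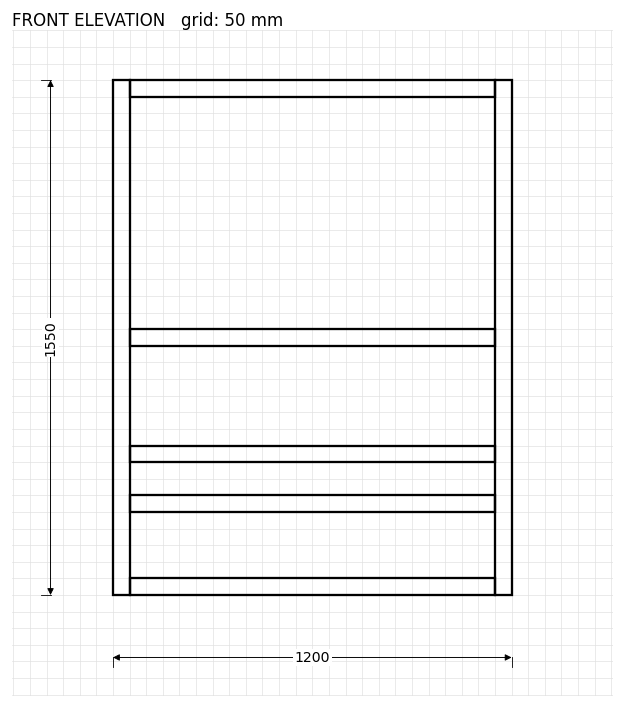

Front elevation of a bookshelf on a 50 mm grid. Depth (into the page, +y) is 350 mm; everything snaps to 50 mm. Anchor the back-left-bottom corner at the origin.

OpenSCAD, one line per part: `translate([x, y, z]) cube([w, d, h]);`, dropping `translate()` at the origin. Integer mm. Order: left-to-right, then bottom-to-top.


cube([50, 350, 1550]);
translate([50, 0, 0]) cube([1100, 350, 50]);
translate([50, 0, 250]) cube([1100, 350, 50]);
translate([50, 0, 400]) cube([1100, 350, 50]);
translate([50, 0, 750]) cube([1100, 350, 50]);
translate([50, 0, 1500]) cube([1100, 350, 50]);
translate([1150, 0, 0]) cube([50, 350, 1550]);


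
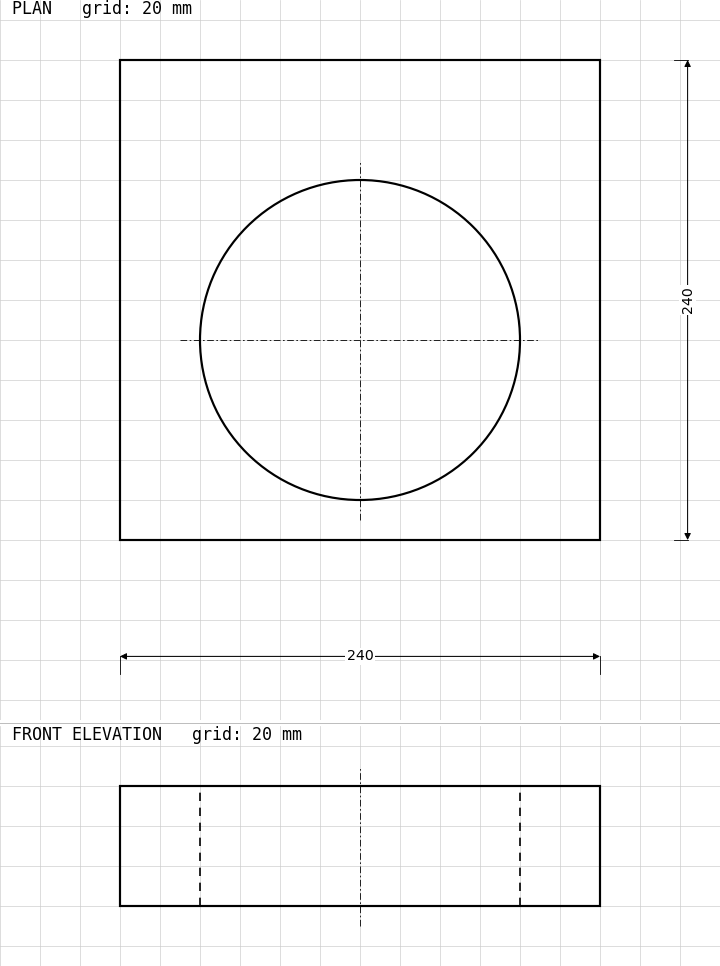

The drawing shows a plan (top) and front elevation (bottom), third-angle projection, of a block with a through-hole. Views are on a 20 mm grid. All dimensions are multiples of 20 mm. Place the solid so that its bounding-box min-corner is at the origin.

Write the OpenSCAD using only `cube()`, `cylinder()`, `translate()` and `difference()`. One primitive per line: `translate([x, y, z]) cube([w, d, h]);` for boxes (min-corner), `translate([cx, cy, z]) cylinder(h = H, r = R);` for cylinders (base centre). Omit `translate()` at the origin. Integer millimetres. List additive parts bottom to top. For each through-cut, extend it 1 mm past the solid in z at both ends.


difference() {
  cube([240, 240, 60]);
  translate([120, 100, -1]) cylinder(h = 62, r = 80);
}


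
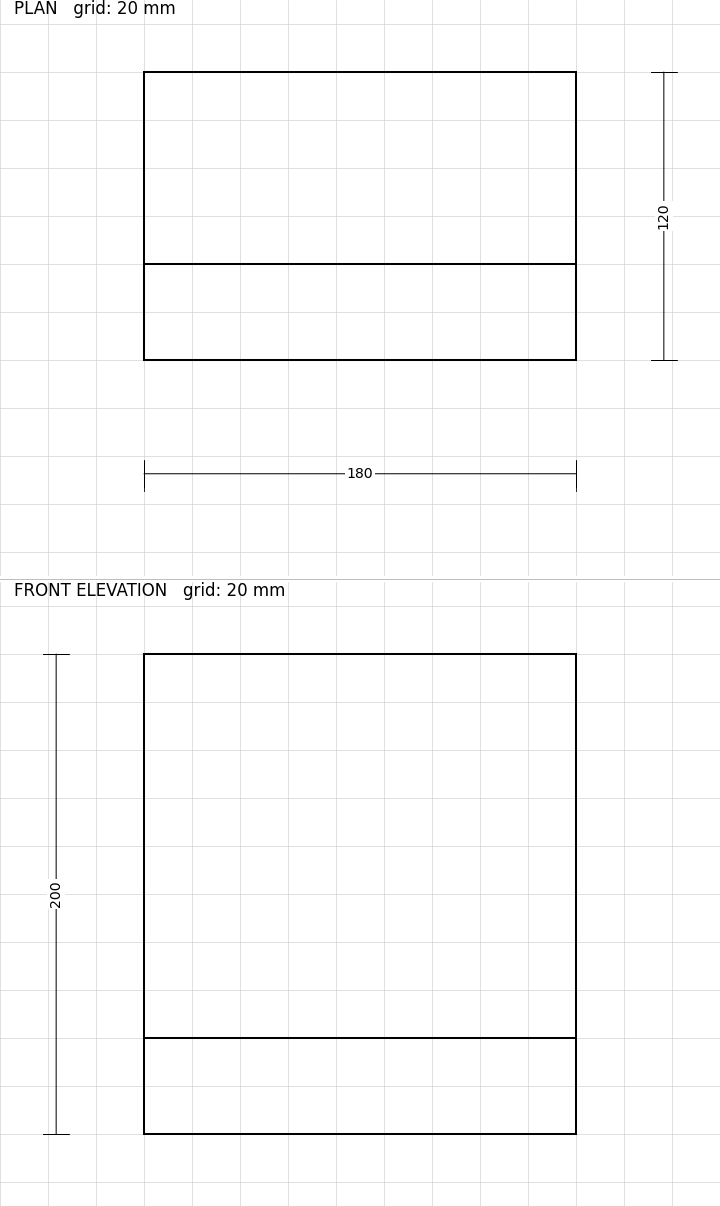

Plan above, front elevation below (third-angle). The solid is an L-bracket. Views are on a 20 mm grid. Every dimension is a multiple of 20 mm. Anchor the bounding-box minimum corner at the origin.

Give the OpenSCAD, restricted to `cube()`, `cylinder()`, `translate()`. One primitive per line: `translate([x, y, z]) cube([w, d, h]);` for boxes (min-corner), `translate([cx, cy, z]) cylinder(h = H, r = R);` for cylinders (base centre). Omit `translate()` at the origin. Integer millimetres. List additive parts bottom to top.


cube([180, 120, 40]);
translate([0, 0, 40]) cube([180, 40, 160]);


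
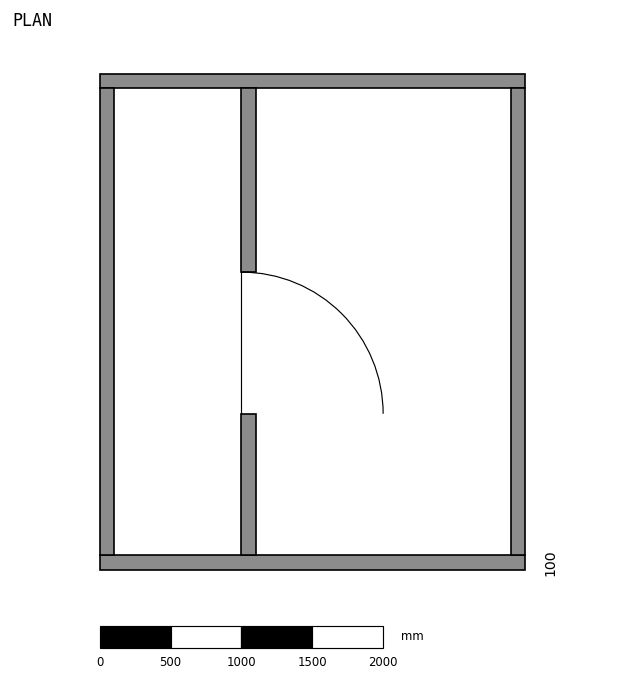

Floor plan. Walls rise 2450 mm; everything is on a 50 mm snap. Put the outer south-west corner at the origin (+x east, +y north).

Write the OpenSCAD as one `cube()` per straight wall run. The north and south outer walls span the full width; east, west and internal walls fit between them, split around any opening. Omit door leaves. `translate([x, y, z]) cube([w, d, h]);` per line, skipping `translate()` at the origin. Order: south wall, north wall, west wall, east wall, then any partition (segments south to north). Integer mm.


cube([3000, 100, 2450]);
translate([0, 3400, 0]) cube([3000, 100, 2450]);
translate([0, 100, 0]) cube([100, 3300, 2450]);
translate([2900, 100, 0]) cube([100, 3300, 2450]);
translate([1000, 100, 0]) cube([100, 1000, 2450]);
translate([1000, 2100, 0]) cube([100, 1300, 2450]);


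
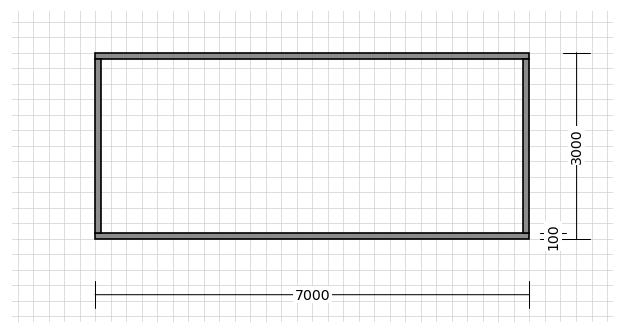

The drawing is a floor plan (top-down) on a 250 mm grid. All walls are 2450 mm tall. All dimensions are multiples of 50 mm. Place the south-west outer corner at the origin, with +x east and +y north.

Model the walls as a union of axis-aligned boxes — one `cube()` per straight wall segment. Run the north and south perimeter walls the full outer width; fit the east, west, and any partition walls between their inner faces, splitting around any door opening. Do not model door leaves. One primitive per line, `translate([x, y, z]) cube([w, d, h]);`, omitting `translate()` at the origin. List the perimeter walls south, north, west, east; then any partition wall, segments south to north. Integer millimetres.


cube([7000, 100, 2450]);
translate([0, 2900, 0]) cube([7000, 100, 2450]);
translate([0, 100, 0]) cube([100, 2800, 2450]);
translate([6900, 100, 0]) cube([100, 2800, 2450]);


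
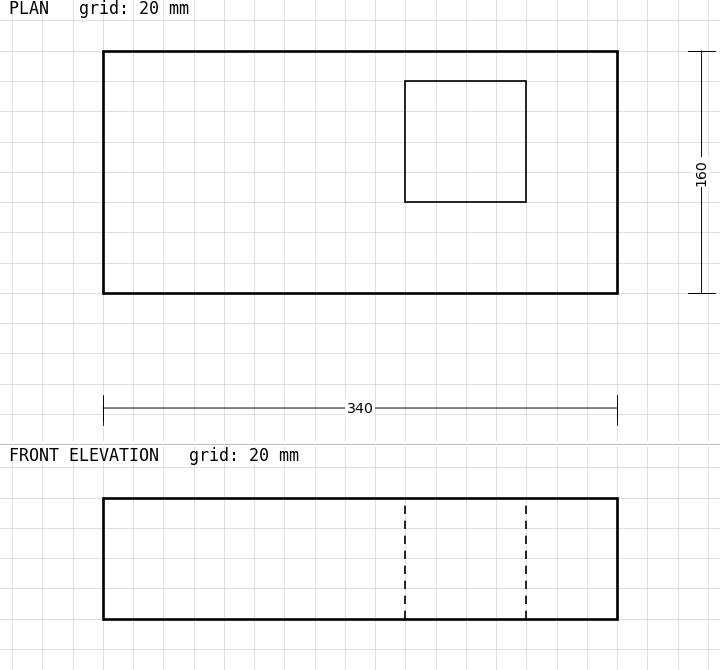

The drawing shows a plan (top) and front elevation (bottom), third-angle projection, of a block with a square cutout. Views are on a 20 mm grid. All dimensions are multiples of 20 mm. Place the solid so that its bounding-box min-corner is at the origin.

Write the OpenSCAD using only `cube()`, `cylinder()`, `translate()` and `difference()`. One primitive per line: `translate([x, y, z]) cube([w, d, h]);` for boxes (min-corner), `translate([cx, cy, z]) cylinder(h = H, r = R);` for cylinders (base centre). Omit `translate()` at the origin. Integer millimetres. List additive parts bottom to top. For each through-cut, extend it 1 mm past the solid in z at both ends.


difference() {
  cube([340, 160, 80]);
  translate([200, 60, -1]) cube([80, 80, 82]);
}


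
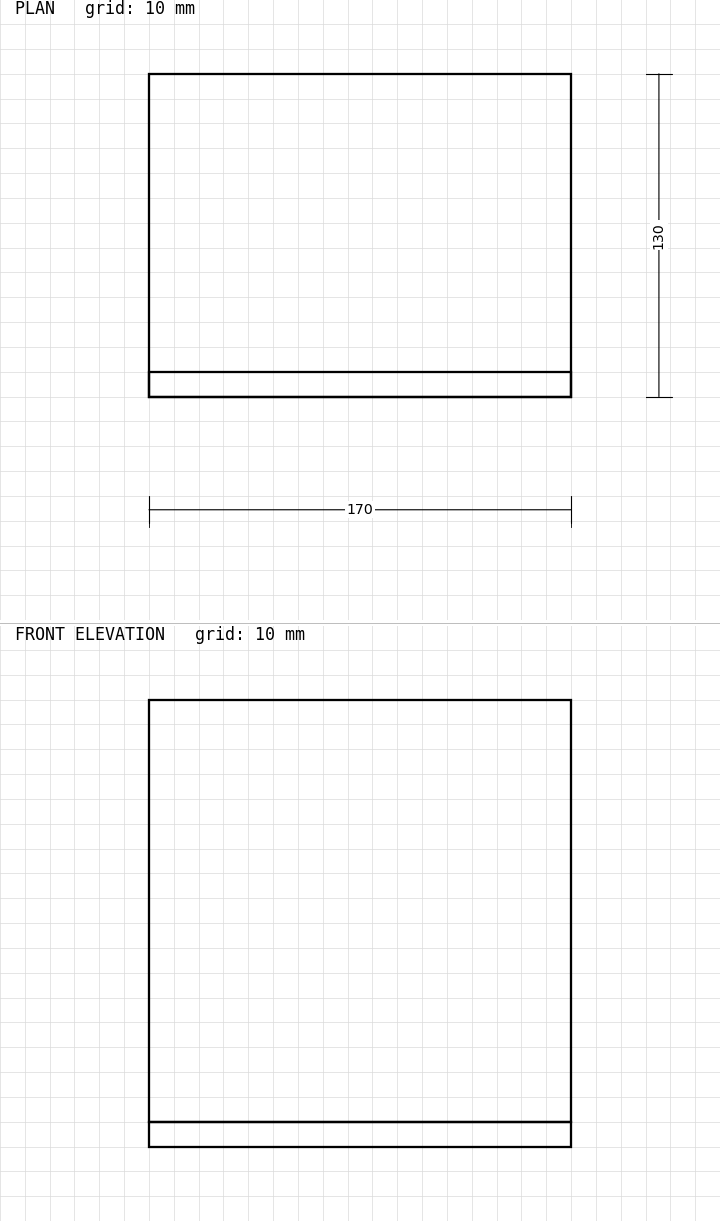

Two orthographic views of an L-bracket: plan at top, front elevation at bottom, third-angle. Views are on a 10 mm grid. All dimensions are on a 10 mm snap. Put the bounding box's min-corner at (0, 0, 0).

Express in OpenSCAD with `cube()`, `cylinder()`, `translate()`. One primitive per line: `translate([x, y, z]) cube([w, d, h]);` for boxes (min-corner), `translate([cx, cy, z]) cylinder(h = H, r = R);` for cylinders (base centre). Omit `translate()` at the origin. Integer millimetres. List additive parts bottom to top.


cube([170, 130, 10]);
translate([0, 0, 10]) cube([170, 10, 170]);
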